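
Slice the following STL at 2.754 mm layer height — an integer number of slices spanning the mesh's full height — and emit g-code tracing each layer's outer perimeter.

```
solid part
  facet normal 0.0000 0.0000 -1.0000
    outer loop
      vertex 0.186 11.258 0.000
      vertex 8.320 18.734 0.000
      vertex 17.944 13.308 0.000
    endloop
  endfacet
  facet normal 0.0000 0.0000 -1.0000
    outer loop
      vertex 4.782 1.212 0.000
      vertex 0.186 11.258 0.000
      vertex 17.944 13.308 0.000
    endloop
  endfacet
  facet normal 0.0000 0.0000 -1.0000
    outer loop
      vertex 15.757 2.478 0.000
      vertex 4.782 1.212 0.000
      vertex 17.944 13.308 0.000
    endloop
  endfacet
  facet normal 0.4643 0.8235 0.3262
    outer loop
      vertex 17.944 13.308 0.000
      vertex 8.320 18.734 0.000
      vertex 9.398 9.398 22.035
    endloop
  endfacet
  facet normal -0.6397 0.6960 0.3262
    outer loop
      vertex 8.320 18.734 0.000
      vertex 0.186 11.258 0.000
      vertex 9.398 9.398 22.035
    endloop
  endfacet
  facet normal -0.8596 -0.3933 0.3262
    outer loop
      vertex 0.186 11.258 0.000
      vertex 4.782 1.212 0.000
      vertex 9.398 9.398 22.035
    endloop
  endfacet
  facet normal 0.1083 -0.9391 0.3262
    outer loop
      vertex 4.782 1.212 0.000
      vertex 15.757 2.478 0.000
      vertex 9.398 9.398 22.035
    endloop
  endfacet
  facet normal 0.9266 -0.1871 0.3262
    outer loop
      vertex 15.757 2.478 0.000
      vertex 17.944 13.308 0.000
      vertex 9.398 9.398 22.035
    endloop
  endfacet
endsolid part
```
; perimeter-only toolpath
G21 ; units = mm
G90 ; absolute positioning
G28 ; home
; layer 1
G0 Z2.754
G0 X16.876 Y12.819
G1 X8.455 Y17.567
G1 X1.337 Y11.025
G1 X5.359 Y2.235
G1 X14.962 Y3.343
G1 X16.876 Y12.819
; layer 2
G0 Z5.509
G0 X15.807 Y12.331
G1 X8.590 Y16.400
G1 X2.489 Y10.793
G1 X5.936 Y3.258
G1 X14.167 Y4.208
G1 X15.807 Y12.331
; layer 3
G0 Z8.263
G0 X14.739 Y11.842
G1 X8.724 Y15.233
G1 X3.640 Y10.560
G1 X6.513 Y4.282
G1 X13.372 Y5.073
G1 X14.739 Y11.842
; layer 4
G0 Z11.018
G0 X13.671 Y11.353
G1 X8.859 Y14.066
G1 X4.792 Y10.328
G1 X7.090 Y5.305
G1 X12.578 Y5.938
G1 X13.671 Y11.353
; layer 5
G0 Z13.772
G0 X12.603 Y10.864
G1 X8.994 Y12.899
G1 X5.943 Y10.095
G1 X7.667 Y6.328
G1 X11.783 Y6.803
G1 X12.603 Y10.864
; layer 6
G0 Z16.526
G0 X11.534 Y10.375
G1 X9.128 Y11.732
G1 X7.095 Y9.863
G1 X8.244 Y7.351
G1 X10.988 Y7.668
G1 X11.534 Y10.375
; layer 7
G0 Z19.281
G0 X10.466 Y9.887
G1 X9.263 Y10.565
G1 X8.247 Y9.630
G1 X8.821 Y8.375
G1 X10.193 Y8.533
G1 X10.466 Y9.887
M2 ; end

The solid is a regular 5-sided pyramid, base circumscribed radius ≈ 9.4 mm, apex at z ≈ 22 mm. Slicing at Δz = 2.754 mm — 8 equal slices spanning the solid's height, so layer i sits at z = i·h/8 — gives 7 non-empty perimeters. Each is a 5-segment closed polygon; G0 lifts to the layer z and rapids to the start vertex, then G1 traces the edges. The cross-section shrinks linearly with z (the slice at the apex is degenerate and omitted).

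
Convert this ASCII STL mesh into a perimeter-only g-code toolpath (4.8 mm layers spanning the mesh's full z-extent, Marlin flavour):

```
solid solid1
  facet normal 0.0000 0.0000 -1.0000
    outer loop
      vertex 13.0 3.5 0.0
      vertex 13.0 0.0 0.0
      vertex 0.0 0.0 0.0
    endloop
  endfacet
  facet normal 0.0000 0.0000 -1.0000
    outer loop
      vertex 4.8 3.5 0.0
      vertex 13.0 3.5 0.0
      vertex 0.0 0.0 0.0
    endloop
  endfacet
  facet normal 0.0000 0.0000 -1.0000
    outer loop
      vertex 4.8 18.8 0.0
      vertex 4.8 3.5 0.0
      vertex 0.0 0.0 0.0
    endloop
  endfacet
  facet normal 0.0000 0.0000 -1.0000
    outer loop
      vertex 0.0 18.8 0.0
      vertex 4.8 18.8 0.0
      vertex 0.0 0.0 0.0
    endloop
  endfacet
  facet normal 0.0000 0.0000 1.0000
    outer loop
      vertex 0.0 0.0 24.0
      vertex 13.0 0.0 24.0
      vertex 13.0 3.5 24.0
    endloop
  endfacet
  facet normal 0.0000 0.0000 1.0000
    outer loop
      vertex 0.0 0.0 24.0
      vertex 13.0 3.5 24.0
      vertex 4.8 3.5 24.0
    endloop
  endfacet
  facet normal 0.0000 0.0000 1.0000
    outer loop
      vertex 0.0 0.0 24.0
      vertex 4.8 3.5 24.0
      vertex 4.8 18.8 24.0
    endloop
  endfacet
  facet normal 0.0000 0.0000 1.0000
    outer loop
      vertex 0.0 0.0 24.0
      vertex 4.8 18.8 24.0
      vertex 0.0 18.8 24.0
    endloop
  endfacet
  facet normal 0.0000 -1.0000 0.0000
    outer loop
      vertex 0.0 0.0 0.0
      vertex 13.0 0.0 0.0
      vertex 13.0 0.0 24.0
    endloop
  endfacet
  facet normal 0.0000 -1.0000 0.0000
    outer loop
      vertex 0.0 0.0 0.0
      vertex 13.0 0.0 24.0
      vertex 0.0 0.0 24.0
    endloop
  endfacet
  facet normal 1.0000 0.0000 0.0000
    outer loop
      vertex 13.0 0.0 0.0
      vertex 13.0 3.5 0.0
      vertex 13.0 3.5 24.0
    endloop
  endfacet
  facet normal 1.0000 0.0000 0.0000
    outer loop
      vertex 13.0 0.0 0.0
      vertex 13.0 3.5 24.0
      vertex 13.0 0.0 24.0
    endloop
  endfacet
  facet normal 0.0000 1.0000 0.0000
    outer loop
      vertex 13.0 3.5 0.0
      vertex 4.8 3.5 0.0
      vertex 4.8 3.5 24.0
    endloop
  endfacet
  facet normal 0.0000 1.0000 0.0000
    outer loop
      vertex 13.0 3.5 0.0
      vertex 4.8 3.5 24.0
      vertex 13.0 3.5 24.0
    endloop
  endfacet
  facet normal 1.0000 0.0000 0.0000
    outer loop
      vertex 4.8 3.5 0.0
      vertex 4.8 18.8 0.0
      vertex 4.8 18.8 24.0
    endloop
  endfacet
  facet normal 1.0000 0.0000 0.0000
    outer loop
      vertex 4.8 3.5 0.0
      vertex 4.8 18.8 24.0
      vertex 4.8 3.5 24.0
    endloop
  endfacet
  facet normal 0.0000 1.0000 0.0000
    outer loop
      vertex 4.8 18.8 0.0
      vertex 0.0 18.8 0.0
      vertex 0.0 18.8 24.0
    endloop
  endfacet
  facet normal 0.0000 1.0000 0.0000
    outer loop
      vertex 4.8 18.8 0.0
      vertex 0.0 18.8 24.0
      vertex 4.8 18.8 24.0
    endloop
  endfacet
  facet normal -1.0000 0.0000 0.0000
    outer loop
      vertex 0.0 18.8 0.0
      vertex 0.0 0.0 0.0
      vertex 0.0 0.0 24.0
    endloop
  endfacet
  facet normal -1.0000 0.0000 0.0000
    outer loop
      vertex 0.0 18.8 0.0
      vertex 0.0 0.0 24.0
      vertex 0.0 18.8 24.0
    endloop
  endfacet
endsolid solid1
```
; perimeter-only toolpath
G21 ; units = mm
G90 ; absolute positioning
G28 ; home
; layer 1
G0 Z4.8
G0 X0.0 Y0.0
G1 X13.0 Y0.0
G1 X13.0 Y3.5
G1 X4.8 Y3.5
G1 X4.8 Y18.8
G1 X0.0 Y18.8
G1 X0.0 Y0.0
; layer 2
G0 Z9.6
G0 X0.0 Y0.0
G1 X13.0 Y0.0
G1 X13.0 Y3.5
G1 X4.8 Y3.5
G1 X4.8 Y18.8
G1 X0.0 Y18.8
G1 X0.0 Y0.0
; layer 3
G0 Z14.4
G0 X0.0 Y0.0
G1 X13.0 Y0.0
G1 X13.0 Y3.5
G1 X4.8 Y3.5
G1 X4.8 Y18.8
G1 X0.0 Y18.8
G1 X0.0 Y0.0
; layer 4
G0 Z19.2
G0 X0.0 Y0.0
G1 X13.0 Y0.0
G1 X13.0 Y3.5
G1 X4.8 Y3.5
G1 X4.8 Y18.8
G1 X0.0 Y18.8
G1 X0.0 Y0.0
; layer 5
G0 Z24.0
G0 X0.0 Y0.0
G1 X13.0 Y0.0
G1 X13.0 Y3.5
G1 X4.8 Y3.5
G1 X4.8 Y18.8
G1 X0.0 Y18.8
G1 X0.0 Y0.0
M2 ; end

The solid is an L-shaped prism: outer 13 × 18.8 mm, arm thicknesses ≈ 3.5 mm (horizontal) and 4.8 mm (vertical), extruded 24 mm in z. Slicing at Δz = 4.8 mm — 5 equal slices spanning the solid's height, so layer i sits at z = i·h/5 — gives 5 non-empty perimeters. Each is a 6-segment closed polygon; G0 lifts to the layer z and rapids to the start vertex, then G1 traces the edges.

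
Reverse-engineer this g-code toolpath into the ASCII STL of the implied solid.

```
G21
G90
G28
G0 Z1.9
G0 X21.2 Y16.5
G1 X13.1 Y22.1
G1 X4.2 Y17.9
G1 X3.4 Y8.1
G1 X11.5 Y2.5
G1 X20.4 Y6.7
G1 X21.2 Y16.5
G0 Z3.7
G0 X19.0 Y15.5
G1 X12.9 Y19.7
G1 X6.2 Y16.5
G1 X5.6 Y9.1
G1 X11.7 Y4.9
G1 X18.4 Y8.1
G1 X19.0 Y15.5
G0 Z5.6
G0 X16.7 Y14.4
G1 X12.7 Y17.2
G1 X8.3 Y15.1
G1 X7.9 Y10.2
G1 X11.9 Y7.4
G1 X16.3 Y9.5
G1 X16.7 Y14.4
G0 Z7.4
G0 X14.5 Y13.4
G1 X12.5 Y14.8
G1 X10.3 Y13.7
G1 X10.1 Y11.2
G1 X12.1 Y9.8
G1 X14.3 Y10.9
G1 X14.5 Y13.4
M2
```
solid part
  facet normal 0.0000 0.0000 -1.0000
    outer loop
      vertex 2.2 19.3 0.0
      vertex 13.3 24.6 0.0
      vertex 23.4 17.6 0.0
    endloop
  endfacet
  facet normal 0.0000 0.0000 -1.0000
    outer loop
      vertex 1.2 7.0 0.0
      vertex 2.2 19.3 0.0
      vertex 23.4 17.6 0.0
    endloop
  endfacet
  facet normal 0.0000 0.0000 -1.0000
    outer loop
      vertex 11.3 0.0 0.0
      vertex 1.2 7.0 0.0
      vertex 23.4 17.6 0.0
    endloop
  endfacet
  facet normal 0.0000 0.0000 -1.0000
    outer loop
      vertex 22.4 5.3 0.0
      vertex 11.3 0.0 0.0
      vertex 23.4 17.6 0.0
    endloop
  endfacet
  facet normal 0.3741 0.5398 0.7541
    outer loop
      vertex 23.4 17.6 0.0
      vertex 13.3 24.6 0.0
      vertex 12.3 12.3 9.3
    endloop
  endfacet
  facet normal -0.2831 0.5930 0.7538
    outer loop
      vertex 13.3 24.6 0.0
      vertex 2.2 19.3 0.0
      vertex 12.3 12.3 9.3
    endloop
  endfacet
  facet normal -0.6561 0.0533 0.7527
    outer loop
      vertex 2.2 19.3 0.0
      vertex 1.2 7.0 0.0
      vertex 12.3 12.3 9.3
    endloop
  endfacet
  facet normal -0.3741 -0.5398 0.7541
    outer loop
      vertex 1.2 7.0 0.0
      vertex 11.3 0.0 0.0
      vertex 12.3 12.3 9.3
    endloop
  endfacet
  facet normal 0.2831 -0.5930 0.7538
    outer loop
      vertex 11.3 0.0 0.0
      vertex 22.4 5.3 0.0
      vertex 12.3 12.3 9.3
    endloop
  endfacet
  facet normal 0.6561 -0.0533 0.7527
    outer loop
      vertex 22.4 5.3 0.0
      vertex 23.4 17.6 0.0
      vertex 12.3 12.3 9.3
    endloop
  endfacet
endsolid part

The G0 Z moves step by Δz≈1.9 mm. The G1 loops shrink linearly with z, so the solid tapers from its base footprint up to z≈9.3. Closing with a flat bottom cap and the tapered top and triangulating gives 10 facets — a regular 6-sided pyramid, base circumscribed radius ≈ 12.3 mm, apex at z ≈ 9.3 mm.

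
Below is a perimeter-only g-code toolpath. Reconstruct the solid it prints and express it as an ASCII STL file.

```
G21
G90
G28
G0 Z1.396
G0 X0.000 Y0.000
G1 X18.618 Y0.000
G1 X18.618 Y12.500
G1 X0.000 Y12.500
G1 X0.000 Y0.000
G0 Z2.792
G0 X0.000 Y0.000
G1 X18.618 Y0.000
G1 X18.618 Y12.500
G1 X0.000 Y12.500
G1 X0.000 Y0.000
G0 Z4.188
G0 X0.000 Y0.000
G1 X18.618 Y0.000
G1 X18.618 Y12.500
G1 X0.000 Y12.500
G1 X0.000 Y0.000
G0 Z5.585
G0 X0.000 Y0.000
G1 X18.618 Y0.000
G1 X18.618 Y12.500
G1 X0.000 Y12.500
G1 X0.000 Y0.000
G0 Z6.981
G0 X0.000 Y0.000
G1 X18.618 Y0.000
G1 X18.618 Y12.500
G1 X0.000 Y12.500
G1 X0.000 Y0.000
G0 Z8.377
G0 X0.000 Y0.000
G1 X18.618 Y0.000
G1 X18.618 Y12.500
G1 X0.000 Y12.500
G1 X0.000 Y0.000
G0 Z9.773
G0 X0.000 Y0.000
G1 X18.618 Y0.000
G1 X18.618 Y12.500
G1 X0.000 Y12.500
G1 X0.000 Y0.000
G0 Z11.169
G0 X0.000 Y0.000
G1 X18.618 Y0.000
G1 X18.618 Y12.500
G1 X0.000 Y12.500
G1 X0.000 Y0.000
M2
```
solid part
  facet normal 0.0000 0.0000 -1.0000
    outer loop
      vertex 18.618 12.500 0.000
      vertex 18.618 0.000 0.000
      vertex 0.000 0.000 0.000
    endloop
  endfacet
  facet normal 0.0000 0.0000 -1.0000
    outer loop
      vertex 0.000 12.500 0.000
      vertex 18.618 12.500 0.000
      vertex 0.000 0.000 0.000
    endloop
  endfacet
  facet normal 0.0000 0.0000 1.0000
    outer loop
      vertex 0.000 0.000 11.169
      vertex 18.618 0.000 11.169
      vertex 18.618 12.500 11.169
    endloop
  endfacet
  facet normal 0.0000 0.0000 1.0000
    outer loop
      vertex 0.000 0.000 11.169
      vertex 18.618 12.500 11.169
      vertex 0.000 12.500 11.169
    endloop
  endfacet
  facet normal 0.0000 -1.0000 0.0000
    outer loop
      vertex 0.000 0.000 0.000
      vertex 18.618 0.000 0.000
      vertex 18.618 0.000 11.169
    endloop
  endfacet
  facet normal 0.0000 -1.0000 0.0000
    outer loop
      vertex 0.000 0.000 0.000
      vertex 18.618 0.000 11.169
      vertex 0.000 0.000 11.169
    endloop
  endfacet
  facet normal 0.0000 1.0000 0.0000
    outer loop
      vertex 18.618 12.500 11.169
      vertex 18.618 12.500 0.000
      vertex 0.000 12.500 0.000
    endloop
  endfacet
  facet normal 0.0000 1.0000 0.0000
    outer loop
      vertex 0.000 12.500 11.169
      vertex 18.618 12.500 11.169
      vertex 0.000 12.500 0.000
    endloop
  endfacet
  facet normal -1.0000 0.0000 0.0000
    outer loop
      vertex 0.000 12.500 11.169
      vertex 0.000 12.500 0.000
      vertex 0.000 0.000 0.000
    endloop
  endfacet
  facet normal -1.0000 0.0000 0.0000
    outer loop
      vertex 0.000 0.000 11.169
      vertex 0.000 12.500 11.169
      vertex 0.000 0.000 0.000
    endloop
  endfacet
  facet normal 1.0000 0.0000 0.0000
    outer loop
      vertex 18.618 0.000 0.000
      vertex 18.618 12.500 0.000
      vertex 18.618 12.500 11.169
    endloop
  endfacet
  facet normal 1.0000 0.0000 0.0000
    outer loop
      vertex 18.618 0.000 0.000
      vertex 18.618 12.500 11.169
      vertex 18.618 0.000 11.169
    endloop
  endfacet
endsolid part

The G0 Z moves step by Δz≈1.396 mm. Every layer's G1 loop is the same polygon, so the solid is a straight extrusion of it from z=0 to z≈11.2. Closing with flat bottom and top caps and triangulating gives 12 facets — a rectangular box, roughly 18.6 × 12.5 mm footprint and 11.2 mm tall.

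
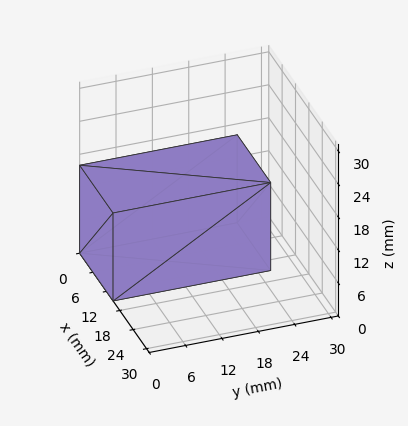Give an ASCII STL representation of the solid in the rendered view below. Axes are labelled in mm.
Reading the render: the shape is a rectangular box, roughly 15 × 26 mm footprint and 16 mm tall (dimensions read to the nearest mm from the axis ticks). For the STL, each face is triangulated and given an outward normal.

solid part
  facet normal 0.0000 0.0000 -1.0000
    outer loop
      vertex 15.00 26.00 0.00
      vertex 15.00 0.00 0.00
      vertex 0.00 0.00 0.00
    endloop
  endfacet
  facet normal 0.0000 0.0000 -1.0000
    outer loop
      vertex 0.00 26.00 0.00
      vertex 15.00 26.00 0.00
      vertex 0.00 0.00 0.00
    endloop
  endfacet
  facet normal 0.0000 0.0000 1.0000
    outer loop
      vertex 0.00 0.00 16.00
      vertex 15.00 0.00 16.00
      vertex 15.00 26.00 16.00
    endloop
  endfacet
  facet normal 0.0000 0.0000 1.0000
    outer loop
      vertex 0.00 0.00 16.00
      vertex 15.00 26.00 16.00
      vertex 0.00 26.00 16.00
    endloop
  endfacet
  facet normal 0.0000 -1.0000 0.0000
    outer loop
      vertex 0.00 0.00 0.00
      vertex 15.00 0.00 0.00
      vertex 15.00 0.00 16.00
    endloop
  endfacet
  facet normal 0.0000 -1.0000 0.0000
    outer loop
      vertex 0.00 0.00 0.00
      vertex 15.00 0.00 16.00
      vertex 0.00 0.00 16.00
    endloop
  endfacet
  facet normal 0.0000 1.0000 0.0000
    outer loop
      vertex 15.00 26.00 16.00
      vertex 15.00 26.00 0.00
      vertex 0.00 26.00 0.00
    endloop
  endfacet
  facet normal 0.0000 1.0000 0.0000
    outer loop
      vertex 0.00 26.00 16.00
      vertex 15.00 26.00 16.00
      vertex 0.00 26.00 0.00
    endloop
  endfacet
  facet normal -1.0000 0.0000 0.0000
    outer loop
      vertex 0.00 26.00 16.00
      vertex 0.00 26.00 0.00
      vertex 0.00 0.00 0.00
    endloop
  endfacet
  facet normal -1.0000 0.0000 0.0000
    outer loop
      vertex 0.00 0.00 16.00
      vertex 0.00 26.00 16.00
      vertex 0.00 0.00 0.00
    endloop
  endfacet
  facet normal 1.0000 0.0000 0.0000
    outer loop
      vertex 15.00 0.00 0.00
      vertex 15.00 26.00 0.00
      vertex 15.00 26.00 16.00
    endloop
  endfacet
  facet normal 1.0000 0.0000 0.0000
    outer loop
      vertex 15.00 0.00 0.00
      vertex 15.00 26.00 16.00
      vertex 15.00 0.00 16.00
    endloop
  endfacet
endsolid part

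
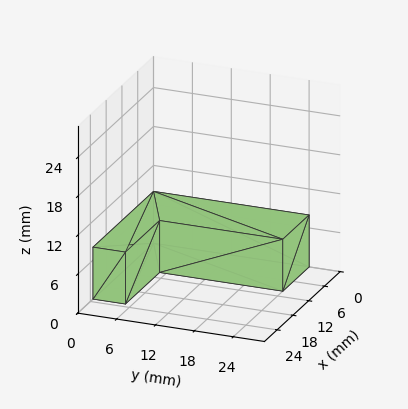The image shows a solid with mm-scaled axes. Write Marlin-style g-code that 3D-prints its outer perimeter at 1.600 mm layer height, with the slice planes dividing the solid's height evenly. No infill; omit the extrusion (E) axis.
Reading the render: the shape is an L-shaped prism: outer 23 × 24 mm, arm thicknesses ≈ 5 mm (horizontal) and 10 mm (vertical), extruded 8 mm in z (dimensions read to the nearest mm from the axis ticks). For the g-code, the solid's height is divided into equal slices at the stated Δz and each level perimeter traced with G1 moves after a G0 lift.

; perimeter-only toolpath
G21 ; units = mm
G90 ; absolute positioning
G28 ; home
; layer 1
G0 Z1.600
G0 X0.000 Y0.000
G1 X23.000 Y0.000
G1 X23.000 Y5.000
G1 X10.000 Y5.000
G1 X10.000 Y24.000
G1 X0.000 Y24.000
G1 X0.000 Y0.000
; layer 2
G0 Z3.200
G0 X0.000 Y0.000
G1 X23.000 Y0.000
G1 X23.000 Y5.000
G1 X10.000 Y5.000
G1 X10.000 Y24.000
G1 X0.000 Y24.000
G1 X0.000 Y0.000
; layer 3
G0 Z4.800
G0 X0.000 Y0.000
G1 X23.000 Y0.000
G1 X23.000 Y5.000
G1 X10.000 Y5.000
G1 X10.000 Y24.000
G1 X0.000 Y24.000
G1 X0.000 Y0.000
; layer 4
G0 Z6.400
G0 X0.000 Y0.000
G1 X23.000 Y0.000
G1 X23.000 Y5.000
G1 X10.000 Y5.000
G1 X10.000 Y24.000
G1 X0.000 Y24.000
G1 X0.000 Y0.000
; layer 5
G0 Z8.000
G0 X0.000 Y0.000
G1 X23.000 Y0.000
G1 X23.000 Y5.000
G1 X10.000 Y5.000
G1 X10.000 Y24.000
G1 X0.000 Y24.000
G1 X0.000 Y0.000
M2 ; end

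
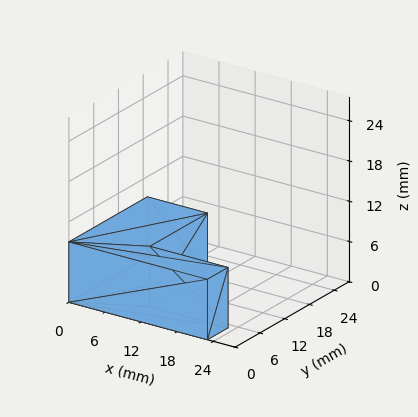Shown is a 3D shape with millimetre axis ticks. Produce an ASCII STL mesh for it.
Reading the render: the shape is an L-shaped prism: outer 23 × 19 mm, arm thicknesses ≈ 5 mm (horizontal) and 10 mm (vertical), extruded 9 mm in z (dimensions read to the nearest mm from the axis ticks). For the STL, each face is triangulated and given an outward normal.

solid part
  facet normal 0.0000 0.0000 -1.0000
    outer loop
      vertex 23.0 5.0 0.0
      vertex 23.0 0.0 0.0
      vertex 0.0 0.0 0.0
    endloop
  endfacet
  facet normal 0.0000 0.0000 -1.0000
    outer loop
      vertex 10.0 5.0 0.0
      vertex 23.0 5.0 0.0
      vertex 0.0 0.0 0.0
    endloop
  endfacet
  facet normal 0.0000 0.0000 -1.0000
    outer loop
      vertex 10.0 19.0 0.0
      vertex 10.0 5.0 0.0
      vertex 0.0 0.0 0.0
    endloop
  endfacet
  facet normal 0.0000 0.0000 -1.0000
    outer loop
      vertex 0.0 19.0 0.0
      vertex 10.0 19.0 0.0
      vertex 0.0 0.0 0.0
    endloop
  endfacet
  facet normal 0.0000 0.0000 1.0000
    outer loop
      vertex 0.0 0.0 9.0
      vertex 23.0 0.0 9.0
      vertex 23.0 5.0 9.0
    endloop
  endfacet
  facet normal 0.0000 0.0000 1.0000
    outer loop
      vertex 0.0 0.0 9.0
      vertex 23.0 5.0 9.0
      vertex 10.0 5.0 9.0
    endloop
  endfacet
  facet normal 0.0000 0.0000 1.0000
    outer loop
      vertex 0.0 0.0 9.0
      vertex 10.0 5.0 9.0
      vertex 10.0 19.0 9.0
    endloop
  endfacet
  facet normal 0.0000 0.0000 1.0000
    outer loop
      vertex 0.0 0.0 9.0
      vertex 10.0 19.0 9.0
      vertex 0.0 19.0 9.0
    endloop
  endfacet
  facet normal 0.0000 -1.0000 0.0000
    outer loop
      vertex 0.0 0.0 0.0
      vertex 23.0 0.0 0.0
      vertex 23.0 0.0 9.0
    endloop
  endfacet
  facet normal 0.0000 -1.0000 0.0000
    outer loop
      vertex 0.0 0.0 0.0
      vertex 23.0 0.0 9.0
      vertex 0.0 0.0 9.0
    endloop
  endfacet
  facet normal 1.0000 0.0000 0.0000
    outer loop
      vertex 23.0 0.0 0.0
      vertex 23.0 5.0 0.0
      vertex 23.0 5.0 9.0
    endloop
  endfacet
  facet normal 1.0000 0.0000 0.0000
    outer loop
      vertex 23.0 0.0 0.0
      vertex 23.0 5.0 9.0
      vertex 23.0 0.0 9.0
    endloop
  endfacet
  facet normal 0.0000 1.0000 0.0000
    outer loop
      vertex 23.0 5.0 0.0
      vertex 10.0 5.0 0.0
      vertex 10.0 5.0 9.0
    endloop
  endfacet
  facet normal 0.0000 1.0000 0.0000
    outer loop
      vertex 23.0 5.0 0.0
      vertex 10.0 5.0 9.0
      vertex 23.0 5.0 9.0
    endloop
  endfacet
  facet normal 1.0000 0.0000 0.0000
    outer loop
      vertex 10.0 5.0 0.0
      vertex 10.0 19.0 0.0
      vertex 10.0 19.0 9.0
    endloop
  endfacet
  facet normal 1.0000 0.0000 0.0000
    outer loop
      vertex 10.0 5.0 0.0
      vertex 10.0 19.0 9.0
      vertex 10.0 5.0 9.0
    endloop
  endfacet
  facet normal 0.0000 1.0000 0.0000
    outer loop
      vertex 10.0 19.0 0.0
      vertex 0.0 19.0 0.0
      vertex 0.0 19.0 9.0
    endloop
  endfacet
  facet normal 0.0000 1.0000 0.0000
    outer loop
      vertex 10.0 19.0 0.0
      vertex 0.0 19.0 9.0
      vertex 10.0 19.0 9.0
    endloop
  endfacet
  facet normal -1.0000 0.0000 0.0000
    outer loop
      vertex 0.0 19.0 0.0
      vertex 0.0 0.0 0.0
      vertex 0.0 0.0 9.0
    endloop
  endfacet
  facet normal -1.0000 0.0000 0.0000
    outer loop
      vertex 0.0 19.0 0.0
      vertex 0.0 0.0 9.0
      vertex 0.0 19.0 9.0
    endloop
  endfacet
endsolid part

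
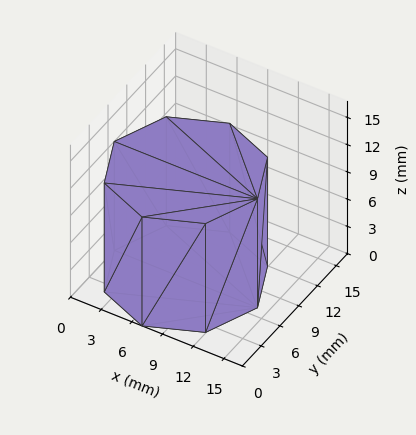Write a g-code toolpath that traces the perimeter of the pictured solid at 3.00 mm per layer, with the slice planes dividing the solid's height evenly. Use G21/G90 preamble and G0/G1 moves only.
Reading the render: the shape is a regular 8-sided prism (a cylinder approximated with 8 flat sides), circumscribed radius ≈ 7 mm, height ≈ 12 mm (dimensions read to the nearest mm from the axis ticks). For the g-code, the solid's height is divided into equal slices at the stated Δz and each level perimeter traced with G1 moves after a G0 lift.

; perimeter-only toolpath
G21 ; units = mm
G90 ; absolute positioning
G28 ; home
; layer 1
G0 Z3.00
G0 X14.00 Y7.00
G1 X11.95 Y11.95
G1 X7.00 Y14.00
G1 X2.05 Y11.95
G1 X0.00 Y7.00
G1 X2.05 Y2.05
G1 X7.00 Y0.00
G1 X11.95 Y2.05
G1 X14.00 Y7.00
; layer 2
G0 Z6.00
G0 X14.00 Y7.00
G1 X11.95 Y11.95
G1 X7.00 Y14.00
G1 X2.05 Y11.95
G1 X0.00 Y7.00
G1 X2.05 Y2.05
G1 X7.00 Y0.00
G1 X11.95 Y2.05
G1 X14.00 Y7.00
; layer 3
G0 Z9.00
G0 X14.00 Y7.00
G1 X11.95 Y11.95
G1 X7.00 Y14.00
G1 X2.05 Y11.95
G1 X0.00 Y7.00
G1 X2.05 Y2.05
G1 X7.00 Y0.00
G1 X11.95 Y2.05
G1 X14.00 Y7.00
; layer 4
G0 Z12.00
G0 X14.00 Y7.00
G1 X11.95 Y11.95
G1 X7.00 Y14.00
G1 X2.05 Y11.95
G1 X0.00 Y7.00
G1 X2.05 Y2.05
G1 X7.00 Y0.00
G1 X11.95 Y2.05
G1 X14.00 Y7.00
M2 ; end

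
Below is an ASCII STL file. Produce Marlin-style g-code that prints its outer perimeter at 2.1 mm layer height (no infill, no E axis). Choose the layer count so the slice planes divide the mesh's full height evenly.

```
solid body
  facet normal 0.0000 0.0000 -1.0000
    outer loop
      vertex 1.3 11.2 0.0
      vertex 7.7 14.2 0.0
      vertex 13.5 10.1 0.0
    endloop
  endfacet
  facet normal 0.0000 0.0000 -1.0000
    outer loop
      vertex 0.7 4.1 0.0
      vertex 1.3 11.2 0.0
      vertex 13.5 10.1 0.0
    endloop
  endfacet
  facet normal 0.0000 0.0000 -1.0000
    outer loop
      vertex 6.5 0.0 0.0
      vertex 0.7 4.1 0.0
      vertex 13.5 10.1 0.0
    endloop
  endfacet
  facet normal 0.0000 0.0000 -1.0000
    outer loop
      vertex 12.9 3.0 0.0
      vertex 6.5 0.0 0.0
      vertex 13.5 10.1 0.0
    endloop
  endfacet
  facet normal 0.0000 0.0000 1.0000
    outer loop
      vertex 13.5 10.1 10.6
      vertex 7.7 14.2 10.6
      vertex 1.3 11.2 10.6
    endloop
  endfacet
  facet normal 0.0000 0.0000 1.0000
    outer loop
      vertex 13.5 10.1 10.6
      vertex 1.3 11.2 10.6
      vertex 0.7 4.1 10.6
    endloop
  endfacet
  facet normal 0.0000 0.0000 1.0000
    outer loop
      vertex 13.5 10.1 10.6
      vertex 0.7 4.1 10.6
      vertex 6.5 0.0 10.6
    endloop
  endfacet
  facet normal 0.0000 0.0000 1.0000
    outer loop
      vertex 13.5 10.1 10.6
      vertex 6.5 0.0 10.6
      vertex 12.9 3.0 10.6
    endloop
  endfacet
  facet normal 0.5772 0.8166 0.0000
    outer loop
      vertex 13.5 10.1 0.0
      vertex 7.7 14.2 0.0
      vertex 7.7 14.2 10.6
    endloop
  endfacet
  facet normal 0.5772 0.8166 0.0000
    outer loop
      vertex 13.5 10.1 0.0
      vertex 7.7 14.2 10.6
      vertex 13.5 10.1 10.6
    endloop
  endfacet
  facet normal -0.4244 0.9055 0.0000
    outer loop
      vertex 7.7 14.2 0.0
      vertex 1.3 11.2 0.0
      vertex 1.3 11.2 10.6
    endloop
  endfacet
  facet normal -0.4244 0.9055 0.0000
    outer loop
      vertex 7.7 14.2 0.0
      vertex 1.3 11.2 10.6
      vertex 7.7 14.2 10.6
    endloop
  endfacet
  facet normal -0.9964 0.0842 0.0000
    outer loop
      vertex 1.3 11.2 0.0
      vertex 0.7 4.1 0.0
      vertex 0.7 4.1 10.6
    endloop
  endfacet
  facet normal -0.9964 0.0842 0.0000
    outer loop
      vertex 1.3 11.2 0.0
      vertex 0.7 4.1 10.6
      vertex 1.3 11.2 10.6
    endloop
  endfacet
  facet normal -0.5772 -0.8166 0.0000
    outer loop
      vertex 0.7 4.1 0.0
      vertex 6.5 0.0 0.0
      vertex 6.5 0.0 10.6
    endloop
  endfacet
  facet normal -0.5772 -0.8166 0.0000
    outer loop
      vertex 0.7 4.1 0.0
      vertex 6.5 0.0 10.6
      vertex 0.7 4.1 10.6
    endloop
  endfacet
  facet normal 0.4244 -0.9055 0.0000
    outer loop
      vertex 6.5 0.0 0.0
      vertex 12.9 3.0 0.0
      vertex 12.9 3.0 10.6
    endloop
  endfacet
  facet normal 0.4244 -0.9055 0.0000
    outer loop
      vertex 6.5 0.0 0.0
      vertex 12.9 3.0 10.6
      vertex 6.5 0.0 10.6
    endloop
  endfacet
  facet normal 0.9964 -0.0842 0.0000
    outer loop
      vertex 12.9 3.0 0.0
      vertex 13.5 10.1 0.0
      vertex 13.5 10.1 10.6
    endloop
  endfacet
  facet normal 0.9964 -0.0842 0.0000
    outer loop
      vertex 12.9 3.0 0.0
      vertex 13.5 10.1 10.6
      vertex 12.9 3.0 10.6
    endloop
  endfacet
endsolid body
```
; perimeter-only toolpath
G21 ; units = mm
G90 ; absolute positioning
G28 ; home
; layer 1
G0 Z2.1
G0 X13.5 Y10.1
G1 X7.7 Y14.2
G1 X1.3 Y11.2
G1 X0.7 Y4.1
G1 X6.5 Y0.0
G1 X12.9 Y3.0
G1 X13.5 Y10.1
; layer 2
G0 Z4.2
G0 X13.5 Y10.1
G1 X7.7 Y14.2
G1 X1.3 Y11.2
G1 X0.7 Y4.1
G1 X6.5 Y0.0
G1 X12.9 Y3.0
G1 X13.5 Y10.1
; layer 3
G0 Z6.4
G0 X13.5 Y10.1
G1 X7.7 Y14.2
G1 X1.3 Y11.2
G1 X0.7 Y4.1
G1 X6.5 Y0.0
G1 X12.9 Y3.0
G1 X13.5 Y10.1
; layer 4
G0 Z8.5
G0 X13.5 Y10.1
G1 X7.7 Y14.2
G1 X1.3 Y11.2
G1 X0.7 Y4.1
G1 X6.5 Y0.0
G1 X12.9 Y3.0
G1 X13.5 Y10.1
; layer 5
G0 Z10.6
G0 X13.5 Y10.1
G1 X7.7 Y14.2
G1 X1.3 Y11.2
G1 X0.7 Y4.1
G1 X6.5 Y0.0
G1 X12.9 Y3.0
G1 X13.5 Y10.1
M2 ; end

The solid is a regular 6-sided prism (a cylinder approximated with 6 flat sides), circumscribed radius ≈ 7.1 mm, height ≈ 10.6 mm. Slicing at Δz = 2.1 mm — 5 equal slices spanning the solid's height, so layer i sits at z = i·h/5 — gives 5 non-empty perimeters. Each is a 6-segment closed polygon; G0 lifts to the layer z and rapids to the start vertex, then G1 traces the edges.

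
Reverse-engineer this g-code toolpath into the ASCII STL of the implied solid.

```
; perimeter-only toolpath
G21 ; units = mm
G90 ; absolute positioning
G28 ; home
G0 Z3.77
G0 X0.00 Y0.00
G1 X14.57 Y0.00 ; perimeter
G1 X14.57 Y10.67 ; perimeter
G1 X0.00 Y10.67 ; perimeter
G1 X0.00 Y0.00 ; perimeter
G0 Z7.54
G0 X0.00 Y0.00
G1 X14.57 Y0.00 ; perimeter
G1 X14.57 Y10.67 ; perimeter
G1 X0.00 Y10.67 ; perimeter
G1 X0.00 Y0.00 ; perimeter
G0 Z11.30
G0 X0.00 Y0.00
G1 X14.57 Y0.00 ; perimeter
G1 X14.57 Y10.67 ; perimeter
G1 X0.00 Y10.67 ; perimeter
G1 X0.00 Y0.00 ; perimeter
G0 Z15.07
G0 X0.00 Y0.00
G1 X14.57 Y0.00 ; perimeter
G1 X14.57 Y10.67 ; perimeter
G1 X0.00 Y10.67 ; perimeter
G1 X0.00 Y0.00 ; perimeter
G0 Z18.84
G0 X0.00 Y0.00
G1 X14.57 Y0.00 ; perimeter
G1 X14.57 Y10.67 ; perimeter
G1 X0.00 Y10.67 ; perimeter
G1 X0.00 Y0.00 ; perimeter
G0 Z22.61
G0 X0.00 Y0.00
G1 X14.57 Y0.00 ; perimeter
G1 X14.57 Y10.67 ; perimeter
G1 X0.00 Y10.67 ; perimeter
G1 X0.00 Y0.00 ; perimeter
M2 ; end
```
solid part
  facet normal 0.0000 0.0000 -1.0000
    outer loop
      vertex 14.57 10.67 0.00
      vertex 14.57 0.00 0.00
      vertex 0.00 0.00 0.00
    endloop
  endfacet
  facet normal 0.0000 0.0000 -1.0000
    outer loop
      vertex 0.00 10.67 0.00
      vertex 14.57 10.67 0.00
      vertex 0.00 0.00 0.00
    endloop
  endfacet
  facet normal 0.0000 0.0000 1.0000
    outer loop
      vertex 0.00 0.00 22.61
      vertex 14.57 0.00 22.61
      vertex 14.57 10.67 22.61
    endloop
  endfacet
  facet normal 0.0000 0.0000 1.0000
    outer loop
      vertex 0.00 0.00 22.61
      vertex 14.57 10.67 22.61
      vertex 0.00 10.67 22.61
    endloop
  endfacet
  facet normal 0.0000 -1.0000 0.0000
    outer loop
      vertex 0.00 0.00 0.00
      vertex 14.57 0.00 0.00
      vertex 14.57 0.00 22.61
    endloop
  endfacet
  facet normal 0.0000 -1.0000 0.0000
    outer loop
      vertex 0.00 0.00 0.00
      vertex 14.57 0.00 22.61
      vertex 0.00 0.00 22.61
    endloop
  endfacet
  facet normal 0.0000 1.0000 0.0000
    outer loop
      vertex 14.57 10.67 22.61
      vertex 14.57 10.67 0.00
      vertex 0.00 10.67 0.00
    endloop
  endfacet
  facet normal 0.0000 1.0000 0.0000
    outer loop
      vertex 0.00 10.67 22.61
      vertex 14.57 10.67 22.61
      vertex 0.00 10.67 0.00
    endloop
  endfacet
  facet normal -1.0000 0.0000 0.0000
    outer loop
      vertex 0.00 10.67 22.61
      vertex 0.00 10.67 0.00
      vertex 0.00 0.00 0.00
    endloop
  endfacet
  facet normal -1.0000 0.0000 0.0000
    outer loop
      vertex 0.00 0.00 22.61
      vertex 0.00 10.67 22.61
      vertex 0.00 0.00 0.00
    endloop
  endfacet
  facet normal 1.0000 0.0000 0.0000
    outer loop
      vertex 14.57 0.00 0.00
      vertex 14.57 10.67 0.00
      vertex 14.57 10.67 22.61
    endloop
  endfacet
  facet normal 1.0000 0.0000 0.0000
    outer loop
      vertex 14.57 0.00 0.00
      vertex 14.57 10.67 22.61
      vertex 14.57 0.00 22.61
    endloop
  endfacet
endsolid part

The G0 Z moves step by Δz≈3.77 mm. Every layer's G1 loop is the same polygon, so the solid is a straight extrusion of it from z=0 to z≈22.6. Closing with flat bottom and top caps and triangulating gives 12 facets — a rectangular box, roughly 14.6 × 10.7 mm footprint and 22.6 mm tall.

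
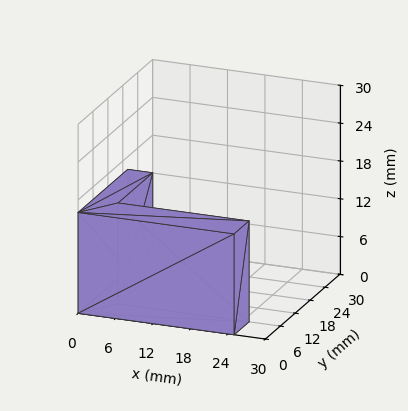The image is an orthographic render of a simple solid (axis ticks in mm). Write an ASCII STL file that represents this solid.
Reading the render: the shape is an L-shaped prism: outer 25 × 20 mm, arm thicknesses ≈ 6 mm (horizontal) and 4 mm (vertical), extruded 16 mm in z (dimensions read to the nearest mm from the axis ticks). For the STL, each face is triangulated and given an outward normal.

solid part
  facet normal 0.0000 0.0000 -1.0000
    outer loop
      vertex 25.000 6.000 0.000
      vertex 25.000 0.000 0.000
      vertex 0.000 0.000 0.000
    endloop
  endfacet
  facet normal 0.0000 0.0000 -1.0000
    outer loop
      vertex 4.000 6.000 0.000
      vertex 25.000 6.000 0.000
      vertex 0.000 0.000 0.000
    endloop
  endfacet
  facet normal 0.0000 0.0000 -1.0000
    outer loop
      vertex 4.000 20.000 0.000
      vertex 4.000 6.000 0.000
      vertex 0.000 0.000 0.000
    endloop
  endfacet
  facet normal 0.0000 0.0000 -1.0000
    outer loop
      vertex 0.000 20.000 0.000
      vertex 4.000 20.000 0.000
      vertex 0.000 0.000 0.000
    endloop
  endfacet
  facet normal 0.0000 0.0000 1.0000
    outer loop
      vertex 0.000 0.000 16.000
      vertex 25.000 0.000 16.000
      vertex 25.000 6.000 16.000
    endloop
  endfacet
  facet normal 0.0000 0.0000 1.0000
    outer loop
      vertex 0.000 0.000 16.000
      vertex 25.000 6.000 16.000
      vertex 4.000 6.000 16.000
    endloop
  endfacet
  facet normal 0.0000 0.0000 1.0000
    outer loop
      vertex 0.000 0.000 16.000
      vertex 4.000 6.000 16.000
      vertex 4.000 20.000 16.000
    endloop
  endfacet
  facet normal 0.0000 0.0000 1.0000
    outer loop
      vertex 0.000 0.000 16.000
      vertex 4.000 20.000 16.000
      vertex 0.000 20.000 16.000
    endloop
  endfacet
  facet normal 0.0000 -1.0000 0.0000
    outer loop
      vertex 0.000 0.000 0.000
      vertex 25.000 0.000 0.000
      vertex 25.000 0.000 16.000
    endloop
  endfacet
  facet normal 0.0000 -1.0000 0.0000
    outer loop
      vertex 0.000 0.000 0.000
      vertex 25.000 0.000 16.000
      vertex 0.000 0.000 16.000
    endloop
  endfacet
  facet normal 1.0000 0.0000 0.0000
    outer loop
      vertex 25.000 0.000 0.000
      vertex 25.000 6.000 0.000
      vertex 25.000 6.000 16.000
    endloop
  endfacet
  facet normal 1.0000 0.0000 0.0000
    outer loop
      vertex 25.000 0.000 0.000
      vertex 25.000 6.000 16.000
      vertex 25.000 0.000 16.000
    endloop
  endfacet
  facet normal 0.0000 1.0000 0.0000
    outer loop
      vertex 25.000 6.000 0.000
      vertex 4.000 6.000 0.000
      vertex 4.000 6.000 16.000
    endloop
  endfacet
  facet normal 0.0000 1.0000 0.0000
    outer loop
      vertex 25.000 6.000 0.000
      vertex 4.000 6.000 16.000
      vertex 25.000 6.000 16.000
    endloop
  endfacet
  facet normal 1.0000 0.0000 0.0000
    outer loop
      vertex 4.000 6.000 0.000
      vertex 4.000 20.000 0.000
      vertex 4.000 20.000 16.000
    endloop
  endfacet
  facet normal 1.0000 0.0000 0.0000
    outer loop
      vertex 4.000 6.000 0.000
      vertex 4.000 20.000 16.000
      vertex 4.000 6.000 16.000
    endloop
  endfacet
  facet normal 0.0000 1.0000 0.0000
    outer loop
      vertex 4.000 20.000 0.000
      vertex 0.000 20.000 0.000
      vertex 0.000 20.000 16.000
    endloop
  endfacet
  facet normal 0.0000 1.0000 0.0000
    outer loop
      vertex 4.000 20.000 0.000
      vertex 0.000 20.000 16.000
      vertex 4.000 20.000 16.000
    endloop
  endfacet
  facet normal -1.0000 0.0000 0.0000
    outer loop
      vertex 0.000 20.000 0.000
      vertex 0.000 0.000 0.000
      vertex 0.000 0.000 16.000
    endloop
  endfacet
  facet normal -1.0000 0.0000 0.0000
    outer loop
      vertex 0.000 20.000 0.000
      vertex 0.000 0.000 16.000
      vertex 0.000 20.000 16.000
    endloop
  endfacet
endsolid part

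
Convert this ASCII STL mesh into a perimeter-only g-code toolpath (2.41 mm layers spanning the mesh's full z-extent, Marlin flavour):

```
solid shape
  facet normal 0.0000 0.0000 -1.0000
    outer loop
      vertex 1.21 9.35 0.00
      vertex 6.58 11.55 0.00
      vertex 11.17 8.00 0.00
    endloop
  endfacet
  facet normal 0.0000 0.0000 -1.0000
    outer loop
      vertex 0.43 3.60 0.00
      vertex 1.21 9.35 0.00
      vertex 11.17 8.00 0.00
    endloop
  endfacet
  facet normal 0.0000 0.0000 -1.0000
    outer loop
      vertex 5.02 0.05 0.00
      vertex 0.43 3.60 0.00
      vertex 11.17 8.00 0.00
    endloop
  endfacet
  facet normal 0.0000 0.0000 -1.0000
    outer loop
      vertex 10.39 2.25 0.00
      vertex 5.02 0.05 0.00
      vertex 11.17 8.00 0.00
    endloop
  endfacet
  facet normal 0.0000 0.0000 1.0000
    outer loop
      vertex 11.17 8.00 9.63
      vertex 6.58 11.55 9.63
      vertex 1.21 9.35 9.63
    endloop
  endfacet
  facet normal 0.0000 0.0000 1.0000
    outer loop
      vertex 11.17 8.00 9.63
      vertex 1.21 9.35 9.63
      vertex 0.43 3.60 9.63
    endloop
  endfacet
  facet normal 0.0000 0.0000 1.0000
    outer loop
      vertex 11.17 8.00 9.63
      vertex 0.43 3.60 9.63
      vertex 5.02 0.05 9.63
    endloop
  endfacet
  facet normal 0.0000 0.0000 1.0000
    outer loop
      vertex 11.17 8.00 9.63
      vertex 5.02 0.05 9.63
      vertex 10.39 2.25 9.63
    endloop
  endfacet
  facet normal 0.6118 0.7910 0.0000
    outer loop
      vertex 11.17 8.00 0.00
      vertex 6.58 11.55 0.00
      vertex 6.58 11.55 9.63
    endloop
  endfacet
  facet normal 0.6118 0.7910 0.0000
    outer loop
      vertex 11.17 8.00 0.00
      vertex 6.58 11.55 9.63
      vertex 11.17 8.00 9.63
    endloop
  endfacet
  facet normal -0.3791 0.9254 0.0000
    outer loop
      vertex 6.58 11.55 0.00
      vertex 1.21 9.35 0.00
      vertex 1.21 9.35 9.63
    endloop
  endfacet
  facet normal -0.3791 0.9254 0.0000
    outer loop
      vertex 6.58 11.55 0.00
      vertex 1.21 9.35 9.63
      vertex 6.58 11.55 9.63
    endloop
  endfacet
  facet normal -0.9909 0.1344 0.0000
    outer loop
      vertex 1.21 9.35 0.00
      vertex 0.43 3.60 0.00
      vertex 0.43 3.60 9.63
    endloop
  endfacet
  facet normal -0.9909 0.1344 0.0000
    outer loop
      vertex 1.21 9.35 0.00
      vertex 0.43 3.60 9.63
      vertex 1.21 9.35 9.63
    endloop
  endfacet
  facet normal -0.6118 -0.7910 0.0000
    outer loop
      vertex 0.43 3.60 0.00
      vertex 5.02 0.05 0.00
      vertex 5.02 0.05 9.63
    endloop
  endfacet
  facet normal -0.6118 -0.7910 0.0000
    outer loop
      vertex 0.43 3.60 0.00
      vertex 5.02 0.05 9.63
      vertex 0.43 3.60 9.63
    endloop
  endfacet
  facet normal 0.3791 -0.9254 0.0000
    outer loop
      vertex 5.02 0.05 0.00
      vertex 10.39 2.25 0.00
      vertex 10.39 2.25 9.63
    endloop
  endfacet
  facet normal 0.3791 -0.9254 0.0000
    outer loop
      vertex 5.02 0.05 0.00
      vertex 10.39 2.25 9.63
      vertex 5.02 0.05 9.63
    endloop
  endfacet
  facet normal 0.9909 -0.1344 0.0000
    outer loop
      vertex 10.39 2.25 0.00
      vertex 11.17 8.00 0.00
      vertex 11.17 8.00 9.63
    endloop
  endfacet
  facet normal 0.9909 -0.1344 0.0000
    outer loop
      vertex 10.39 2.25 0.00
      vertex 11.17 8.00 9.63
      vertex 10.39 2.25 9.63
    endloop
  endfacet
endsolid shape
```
; perimeter-only toolpath
G21 ; units = mm
G90 ; absolute positioning
G28 ; home
; layer 1
G0 Z2.41
G0 X11.17 Y8.00
G1 X6.58 Y11.55
G1 X1.21 Y9.35
G1 X0.43 Y3.60
G1 X5.02 Y0.05
G1 X10.39 Y2.25
G1 X11.17 Y8.00
; layer 2
G0 Z4.82
G0 X11.17 Y8.00
G1 X6.58 Y11.55
G1 X1.21 Y9.35
G1 X0.43 Y3.60
G1 X5.02 Y0.05
G1 X10.39 Y2.25
G1 X11.17 Y8.00
; layer 3
G0 Z7.22
G0 X11.17 Y8.00
G1 X6.58 Y11.55
G1 X1.21 Y9.35
G1 X0.43 Y3.60
G1 X5.02 Y0.05
G1 X10.39 Y2.25
G1 X11.17 Y8.00
; layer 4
G0 Z9.63
G0 X11.17 Y8.00
G1 X6.58 Y11.55
G1 X1.21 Y9.35
G1 X0.43 Y3.60
G1 X5.02 Y0.05
G1 X10.39 Y2.25
G1 X11.17 Y8.00
M2 ; end

The solid is a regular 6-sided prism (a cylinder approximated with 6 flat sides), circumscribed radius ≈ 5.8 mm, height ≈ 9.63 mm. Slicing at Δz = 2.41 mm — 4 equal slices spanning the solid's height, so layer i sits at z = i·h/4 — gives 4 non-empty perimeters. Each is a 6-segment closed polygon; G0 lifts to the layer z and rapids to the start vertex, then G1 traces the edges.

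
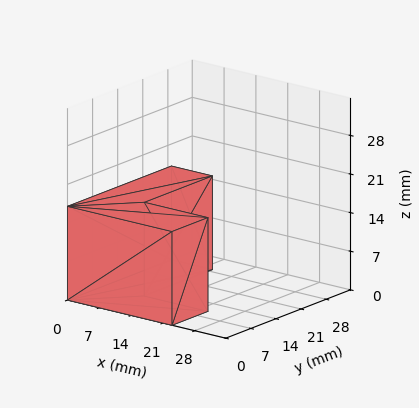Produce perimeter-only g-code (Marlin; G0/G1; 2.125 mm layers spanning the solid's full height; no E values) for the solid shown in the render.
Reading the render: the shape is an L-shaped prism: outer 23 × 29 mm, arm thicknesses ≈ 10 mm (horizontal) and 9 mm (vertical), extruded 17 mm in z (dimensions read to the nearest mm from the axis ticks). For the g-code, the solid's height is divided into equal slices at the stated Δz and each level perimeter traced with G1 moves after a G0 lift.

; perimeter-only toolpath
G21 ; units = mm
G90 ; absolute positioning
G28 ; home
; layer 1
G0 Z2.125
G0 X0.000 Y0.000
G1 X23.000 Y0.000
G1 X23.000 Y10.000
G1 X9.000 Y10.000
G1 X9.000 Y29.000
G1 X0.000 Y29.000
G1 X0.000 Y0.000
; layer 2
G0 Z4.250
G0 X0.000 Y0.000
G1 X23.000 Y0.000
G1 X23.000 Y10.000
G1 X9.000 Y10.000
G1 X9.000 Y29.000
G1 X0.000 Y29.000
G1 X0.000 Y0.000
; layer 3
G0 Z6.375
G0 X0.000 Y0.000
G1 X23.000 Y0.000
G1 X23.000 Y10.000
G1 X9.000 Y10.000
G1 X9.000 Y29.000
G1 X0.000 Y29.000
G1 X0.000 Y0.000
; layer 4
G0 Z8.500
G0 X0.000 Y0.000
G1 X23.000 Y0.000
G1 X23.000 Y10.000
G1 X9.000 Y10.000
G1 X9.000 Y29.000
G1 X0.000 Y29.000
G1 X0.000 Y0.000
; layer 5
G0 Z10.625
G0 X0.000 Y0.000
G1 X23.000 Y0.000
G1 X23.000 Y10.000
G1 X9.000 Y10.000
G1 X9.000 Y29.000
G1 X0.000 Y29.000
G1 X0.000 Y0.000
; layer 6
G0 Z12.750
G0 X0.000 Y0.000
G1 X23.000 Y0.000
G1 X23.000 Y10.000
G1 X9.000 Y10.000
G1 X9.000 Y29.000
G1 X0.000 Y29.000
G1 X0.000 Y0.000
; layer 7
G0 Z14.875
G0 X0.000 Y0.000
G1 X23.000 Y0.000
G1 X23.000 Y10.000
G1 X9.000 Y10.000
G1 X9.000 Y29.000
G1 X0.000 Y29.000
G1 X0.000 Y0.000
; layer 8
G0 Z17.000
G0 X0.000 Y0.000
G1 X23.000 Y0.000
G1 X23.000 Y10.000
G1 X9.000 Y10.000
G1 X9.000 Y29.000
G1 X0.000 Y29.000
G1 X0.000 Y0.000
M2 ; end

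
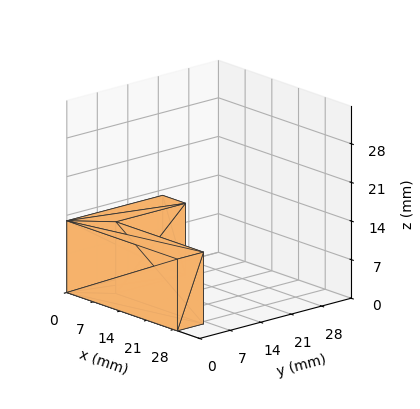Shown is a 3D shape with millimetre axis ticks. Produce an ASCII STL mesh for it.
Reading the render: the shape is an L-shaped prism: outer 29 × 22 mm, arm thicknesses ≈ 6 mm (horizontal) and 6 mm (vertical), extruded 13 mm in z (dimensions read to the nearest mm from the axis ticks). For the STL, each face is triangulated and given an outward normal.

solid part
  facet normal 0.0000 0.0000 -1.0000
    outer loop
      vertex 29.000 6.000 0.000
      vertex 29.000 0.000 0.000
      vertex 0.000 0.000 0.000
    endloop
  endfacet
  facet normal 0.0000 0.0000 -1.0000
    outer loop
      vertex 6.000 6.000 0.000
      vertex 29.000 6.000 0.000
      vertex 0.000 0.000 0.000
    endloop
  endfacet
  facet normal 0.0000 0.0000 -1.0000
    outer loop
      vertex 6.000 22.000 0.000
      vertex 6.000 6.000 0.000
      vertex 0.000 0.000 0.000
    endloop
  endfacet
  facet normal 0.0000 0.0000 -1.0000
    outer loop
      vertex 0.000 22.000 0.000
      vertex 6.000 22.000 0.000
      vertex 0.000 0.000 0.000
    endloop
  endfacet
  facet normal 0.0000 0.0000 1.0000
    outer loop
      vertex 0.000 0.000 13.000
      vertex 29.000 0.000 13.000
      vertex 29.000 6.000 13.000
    endloop
  endfacet
  facet normal 0.0000 0.0000 1.0000
    outer loop
      vertex 0.000 0.000 13.000
      vertex 29.000 6.000 13.000
      vertex 6.000 6.000 13.000
    endloop
  endfacet
  facet normal 0.0000 0.0000 1.0000
    outer loop
      vertex 0.000 0.000 13.000
      vertex 6.000 6.000 13.000
      vertex 6.000 22.000 13.000
    endloop
  endfacet
  facet normal 0.0000 0.0000 1.0000
    outer loop
      vertex 0.000 0.000 13.000
      vertex 6.000 22.000 13.000
      vertex 0.000 22.000 13.000
    endloop
  endfacet
  facet normal 0.0000 -1.0000 0.0000
    outer loop
      vertex 0.000 0.000 0.000
      vertex 29.000 0.000 0.000
      vertex 29.000 0.000 13.000
    endloop
  endfacet
  facet normal 0.0000 -1.0000 0.0000
    outer loop
      vertex 0.000 0.000 0.000
      vertex 29.000 0.000 13.000
      vertex 0.000 0.000 13.000
    endloop
  endfacet
  facet normal 1.0000 0.0000 0.0000
    outer loop
      vertex 29.000 0.000 0.000
      vertex 29.000 6.000 0.000
      vertex 29.000 6.000 13.000
    endloop
  endfacet
  facet normal 1.0000 0.0000 0.0000
    outer loop
      vertex 29.000 0.000 0.000
      vertex 29.000 6.000 13.000
      vertex 29.000 0.000 13.000
    endloop
  endfacet
  facet normal 0.0000 1.0000 0.0000
    outer loop
      vertex 29.000 6.000 0.000
      vertex 6.000 6.000 0.000
      vertex 6.000 6.000 13.000
    endloop
  endfacet
  facet normal 0.0000 1.0000 0.0000
    outer loop
      vertex 29.000 6.000 0.000
      vertex 6.000 6.000 13.000
      vertex 29.000 6.000 13.000
    endloop
  endfacet
  facet normal 1.0000 0.0000 0.0000
    outer loop
      vertex 6.000 6.000 0.000
      vertex 6.000 22.000 0.000
      vertex 6.000 22.000 13.000
    endloop
  endfacet
  facet normal 1.0000 0.0000 0.0000
    outer loop
      vertex 6.000 6.000 0.000
      vertex 6.000 22.000 13.000
      vertex 6.000 6.000 13.000
    endloop
  endfacet
  facet normal 0.0000 1.0000 0.0000
    outer loop
      vertex 6.000 22.000 0.000
      vertex 0.000 22.000 0.000
      vertex 0.000 22.000 13.000
    endloop
  endfacet
  facet normal 0.0000 1.0000 0.0000
    outer loop
      vertex 6.000 22.000 0.000
      vertex 0.000 22.000 13.000
      vertex 6.000 22.000 13.000
    endloop
  endfacet
  facet normal -1.0000 0.0000 0.0000
    outer loop
      vertex 0.000 22.000 0.000
      vertex 0.000 0.000 0.000
      vertex 0.000 0.000 13.000
    endloop
  endfacet
  facet normal -1.0000 0.0000 0.0000
    outer loop
      vertex 0.000 22.000 0.000
      vertex 0.000 0.000 13.000
      vertex 0.000 22.000 13.000
    endloop
  endfacet
endsolid part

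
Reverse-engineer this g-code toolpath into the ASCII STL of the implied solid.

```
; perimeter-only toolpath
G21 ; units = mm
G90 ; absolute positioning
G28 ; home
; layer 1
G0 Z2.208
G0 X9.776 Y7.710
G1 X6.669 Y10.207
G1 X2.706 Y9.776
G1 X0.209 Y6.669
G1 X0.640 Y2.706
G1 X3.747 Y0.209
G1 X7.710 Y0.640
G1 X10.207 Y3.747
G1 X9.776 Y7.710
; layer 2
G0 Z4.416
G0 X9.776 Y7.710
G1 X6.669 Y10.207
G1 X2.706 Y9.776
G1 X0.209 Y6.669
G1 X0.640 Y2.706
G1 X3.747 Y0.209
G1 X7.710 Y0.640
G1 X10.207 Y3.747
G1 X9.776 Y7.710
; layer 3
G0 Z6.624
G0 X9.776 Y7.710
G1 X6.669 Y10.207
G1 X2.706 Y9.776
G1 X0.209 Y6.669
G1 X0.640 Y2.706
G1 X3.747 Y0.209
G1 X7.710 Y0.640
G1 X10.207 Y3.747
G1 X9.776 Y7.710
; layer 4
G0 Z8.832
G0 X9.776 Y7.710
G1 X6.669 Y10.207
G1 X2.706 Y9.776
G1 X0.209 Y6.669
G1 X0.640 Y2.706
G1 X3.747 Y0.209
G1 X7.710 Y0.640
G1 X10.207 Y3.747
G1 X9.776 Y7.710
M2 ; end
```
solid part
  facet normal 0.0000 0.0000 -1.0000
    outer loop
      vertex 2.706 9.776 0.000
      vertex 6.669 10.207 0.000
      vertex 9.776 7.710 0.000
    endloop
  endfacet
  facet normal 0.0000 0.0000 -1.0000
    outer loop
      vertex 0.209 6.669 0.000
      vertex 2.706 9.776 0.000
      vertex 9.776 7.710 0.000
    endloop
  endfacet
  facet normal 0.0000 0.0000 -1.0000
    outer loop
      vertex 0.640 2.706 0.000
      vertex 0.209 6.669 0.000
      vertex 9.776 7.710 0.000
    endloop
  endfacet
  facet normal 0.0000 0.0000 -1.0000
    outer loop
      vertex 3.747 0.209 0.000
      vertex 0.640 2.706 0.000
      vertex 9.776 7.710 0.000
    endloop
  endfacet
  facet normal 0.0000 0.0000 -1.0000
    outer loop
      vertex 7.710 0.640 0.000
      vertex 3.747 0.209 0.000
      vertex 9.776 7.710 0.000
    endloop
  endfacet
  facet normal 0.0000 0.0000 -1.0000
    outer loop
      vertex 10.207 3.747 0.000
      vertex 7.710 0.640 0.000
      vertex 9.776 7.710 0.000
    endloop
  endfacet
  facet normal 0.0000 0.0000 1.0000
    outer loop
      vertex 9.776 7.710 8.832
      vertex 6.669 10.207 8.832
      vertex 2.706 9.776 8.832
    endloop
  endfacet
  facet normal 0.0000 0.0000 1.0000
    outer loop
      vertex 9.776 7.710 8.832
      vertex 2.706 9.776 8.832
      vertex 0.209 6.669 8.832
    endloop
  endfacet
  facet normal 0.0000 0.0000 1.0000
    outer loop
      vertex 9.776 7.710 8.832
      vertex 0.209 6.669 8.832
      vertex 0.640 2.706 8.832
    endloop
  endfacet
  facet normal 0.0000 0.0000 1.0000
    outer loop
      vertex 9.776 7.710 8.832
      vertex 0.640 2.706 8.832
      vertex 3.747 0.209 8.832
    endloop
  endfacet
  facet normal 0.0000 0.0000 1.0000
    outer loop
      vertex 9.776 7.710 8.832
      vertex 3.747 0.209 8.832
      vertex 7.710 0.640 8.832
    endloop
  endfacet
  facet normal 0.0000 0.0000 1.0000
    outer loop
      vertex 9.776 7.710 8.832
      vertex 7.710 0.640 8.832
      vertex 10.207 3.747 8.832
    endloop
  endfacet
  facet normal 0.6264 0.7795 0.0000
    outer loop
      vertex 9.776 7.710 0.000
      vertex 6.669 10.207 0.000
      vertex 6.669 10.207 8.832
    endloop
  endfacet
  facet normal 0.6264 0.7795 0.0000
    outer loop
      vertex 9.776 7.710 0.000
      vertex 6.669 10.207 8.832
      vertex 9.776 7.710 8.832
    endloop
  endfacet
  facet normal -0.1081 0.9941 0.0000
    outer loop
      vertex 6.669 10.207 0.000
      vertex 2.706 9.776 0.000
      vertex 2.706 9.776 8.832
    endloop
  endfacet
  facet normal -0.1081 0.9941 0.0000
    outer loop
      vertex 6.669 10.207 0.000
      vertex 2.706 9.776 8.832
      vertex 6.669 10.207 8.832
    endloop
  endfacet
  facet normal -0.7795 0.6264 0.0000
    outer loop
      vertex 2.706 9.776 0.000
      vertex 0.209 6.669 0.000
      vertex 0.209 6.669 8.832
    endloop
  endfacet
  facet normal -0.7795 0.6264 0.0000
    outer loop
      vertex 2.706 9.776 0.000
      vertex 0.209 6.669 8.832
      vertex 2.706 9.776 8.832
    endloop
  endfacet
  facet normal -0.9941 -0.1081 0.0000
    outer loop
      vertex 0.209 6.669 0.000
      vertex 0.640 2.706 0.000
      vertex 0.640 2.706 8.832
    endloop
  endfacet
  facet normal -0.9941 -0.1081 0.0000
    outer loop
      vertex 0.209 6.669 0.000
      vertex 0.640 2.706 8.832
      vertex 0.209 6.669 8.832
    endloop
  endfacet
  facet normal -0.6264 -0.7795 0.0000
    outer loop
      vertex 0.640 2.706 0.000
      vertex 3.747 0.209 0.000
      vertex 3.747 0.209 8.832
    endloop
  endfacet
  facet normal -0.6264 -0.7795 0.0000
    outer loop
      vertex 0.640 2.706 0.000
      vertex 3.747 0.209 8.832
      vertex 0.640 2.706 8.832
    endloop
  endfacet
  facet normal 0.1081 -0.9941 0.0000
    outer loop
      vertex 3.747 0.209 0.000
      vertex 7.710 0.640 0.000
      vertex 7.710 0.640 8.832
    endloop
  endfacet
  facet normal 0.1081 -0.9941 0.0000
    outer loop
      vertex 3.747 0.209 0.000
      vertex 7.710 0.640 8.832
      vertex 3.747 0.209 8.832
    endloop
  endfacet
  facet normal 0.7795 -0.6264 0.0000
    outer loop
      vertex 7.710 0.640 0.000
      vertex 10.207 3.747 0.000
      vertex 10.207 3.747 8.832
    endloop
  endfacet
  facet normal 0.7795 -0.6264 0.0000
    outer loop
      vertex 7.710 0.640 0.000
      vertex 10.207 3.747 8.832
      vertex 7.710 0.640 8.832
    endloop
  endfacet
  facet normal 0.9941 0.1081 0.0000
    outer loop
      vertex 10.207 3.747 0.000
      vertex 9.776 7.710 0.000
      vertex 9.776 7.710 8.832
    endloop
  endfacet
  facet normal 0.9941 0.1081 0.0000
    outer loop
      vertex 10.207 3.747 0.000
      vertex 9.776 7.710 8.832
      vertex 10.207 3.747 8.832
    endloop
  endfacet
endsolid part

The G0 Z moves step by Δz≈2.208 mm. Every layer's G1 loop is the same polygon, so the solid is a straight extrusion of it from z=0 to z≈8.83. Closing with flat bottom and top caps and triangulating gives 28 facets — a regular 8-sided prism (a cylinder approximated with 8 flat sides), circumscribed radius ≈ 5.21 mm, height ≈ 8.83 mm.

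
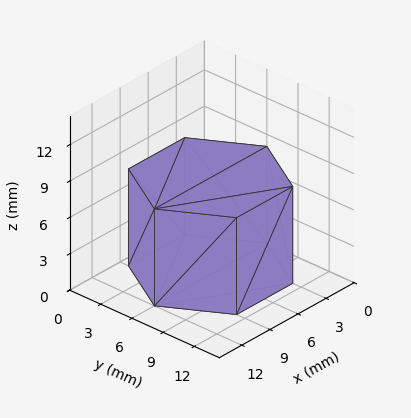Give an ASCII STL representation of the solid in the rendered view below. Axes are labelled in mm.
Reading the render: the shape is a regular 6-sided prism (a cylinder approximated with 6 flat sides), circumscribed radius ≈ 6 mm, height ≈ 8 mm (dimensions read to the nearest mm from the axis ticks). For the STL, each face is triangulated and given an outward normal.

solid part
  facet normal 0.0000 0.0000 -1.0000
    outer loop
      vertex 3.000 11.196 0.000
      vertex 9.000 11.196 0.000
      vertex 12.000 6.000 0.000
    endloop
  endfacet
  facet normal 0.0000 0.0000 -1.0000
    outer loop
      vertex 0.000 6.000 0.000
      vertex 3.000 11.196 0.000
      vertex 12.000 6.000 0.000
    endloop
  endfacet
  facet normal 0.0000 0.0000 -1.0000
    outer loop
      vertex 3.000 0.804 0.000
      vertex 0.000 6.000 0.000
      vertex 12.000 6.000 0.000
    endloop
  endfacet
  facet normal 0.0000 0.0000 -1.0000
    outer loop
      vertex 9.000 0.804 0.000
      vertex 3.000 0.804 0.000
      vertex 12.000 6.000 0.000
    endloop
  endfacet
  facet normal 0.0000 0.0000 1.0000
    outer loop
      vertex 12.000 6.000 8.000
      vertex 9.000 11.196 8.000
      vertex 3.000 11.196 8.000
    endloop
  endfacet
  facet normal 0.0000 0.0000 1.0000
    outer loop
      vertex 12.000 6.000 8.000
      vertex 3.000 11.196 8.000
      vertex 0.000 6.000 8.000
    endloop
  endfacet
  facet normal 0.0000 0.0000 1.0000
    outer loop
      vertex 12.000 6.000 8.000
      vertex 0.000 6.000 8.000
      vertex 3.000 0.804 8.000
    endloop
  endfacet
  facet normal 0.0000 0.0000 1.0000
    outer loop
      vertex 12.000 6.000 8.000
      vertex 3.000 0.804 8.000
      vertex 9.000 0.804 8.000
    endloop
  endfacet
  facet normal 0.8660 0.5000 0.0000
    outer loop
      vertex 12.000 6.000 0.000
      vertex 9.000 11.196 0.000
      vertex 9.000 11.196 8.000
    endloop
  endfacet
  facet normal 0.8660 0.5000 0.0000
    outer loop
      vertex 12.000 6.000 0.000
      vertex 9.000 11.196 8.000
      vertex 12.000 6.000 8.000
    endloop
  endfacet
  facet normal 0.0000 1.0000 0.0000
    outer loop
      vertex 9.000 11.196 0.000
      vertex 3.000 11.196 0.000
      vertex 3.000 11.196 8.000
    endloop
  endfacet
  facet normal 0.0000 1.0000 0.0000
    outer loop
      vertex 9.000 11.196 0.000
      vertex 3.000 11.196 8.000
      vertex 9.000 11.196 8.000
    endloop
  endfacet
  facet normal -0.8660 0.5000 0.0000
    outer loop
      vertex 3.000 11.196 0.000
      vertex 0.000 6.000 0.000
      vertex 0.000 6.000 8.000
    endloop
  endfacet
  facet normal -0.8660 0.5000 0.0000
    outer loop
      vertex 3.000 11.196 0.000
      vertex 0.000 6.000 8.000
      vertex 3.000 11.196 8.000
    endloop
  endfacet
  facet normal -0.8660 -0.5000 0.0000
    outer loop
      vertex 0.000 6.000 0.000
      vertex 3.000 0.804 0.000
      vertex 3.000 0.804 8.000
    endloop
  endfacet
  facet normal -0.8660 -0.5000 0.0000
    outer loop
      vertex 0.000 6.000 0.000
      vertex 3.000 0.804 8.000
      vertex 0.000 6.000 8.000
    endloop
  endfacet
  facet normal 0.0000 -1.0000 0.0000
    outer loop
      vertex 3.000 0.804 0.000
      vertex 9.000 0.804 0.000
      vertex 9.000 0.804 8.000
    endloop
  endfacet
  facet normal 0.0000 -1.0000 0.0000
    outer loop
      vertex 3.000 0.804 0.000
      vertex 9.000 0.804 8.000
      vertex 3.000 0.804 8.000
    endloop
  endfacet
  facet normal 0.8660 -0.5000 0.0000
    outer loop
      vertex 9.000 0.804 0.000
      vertex 12.000 6.000 0.000
      vertex 12.000 6.000 8.000
    endloop
  endfacet
  facet normal 0.8660 -0.5000 0.0000
    outer loop
      vertex 9.000 0.804 0.000
      vertex 12.000 6.000 8.000
      vertex 9.000 0.804 8.000
    endloop
  endfacet
endsolid part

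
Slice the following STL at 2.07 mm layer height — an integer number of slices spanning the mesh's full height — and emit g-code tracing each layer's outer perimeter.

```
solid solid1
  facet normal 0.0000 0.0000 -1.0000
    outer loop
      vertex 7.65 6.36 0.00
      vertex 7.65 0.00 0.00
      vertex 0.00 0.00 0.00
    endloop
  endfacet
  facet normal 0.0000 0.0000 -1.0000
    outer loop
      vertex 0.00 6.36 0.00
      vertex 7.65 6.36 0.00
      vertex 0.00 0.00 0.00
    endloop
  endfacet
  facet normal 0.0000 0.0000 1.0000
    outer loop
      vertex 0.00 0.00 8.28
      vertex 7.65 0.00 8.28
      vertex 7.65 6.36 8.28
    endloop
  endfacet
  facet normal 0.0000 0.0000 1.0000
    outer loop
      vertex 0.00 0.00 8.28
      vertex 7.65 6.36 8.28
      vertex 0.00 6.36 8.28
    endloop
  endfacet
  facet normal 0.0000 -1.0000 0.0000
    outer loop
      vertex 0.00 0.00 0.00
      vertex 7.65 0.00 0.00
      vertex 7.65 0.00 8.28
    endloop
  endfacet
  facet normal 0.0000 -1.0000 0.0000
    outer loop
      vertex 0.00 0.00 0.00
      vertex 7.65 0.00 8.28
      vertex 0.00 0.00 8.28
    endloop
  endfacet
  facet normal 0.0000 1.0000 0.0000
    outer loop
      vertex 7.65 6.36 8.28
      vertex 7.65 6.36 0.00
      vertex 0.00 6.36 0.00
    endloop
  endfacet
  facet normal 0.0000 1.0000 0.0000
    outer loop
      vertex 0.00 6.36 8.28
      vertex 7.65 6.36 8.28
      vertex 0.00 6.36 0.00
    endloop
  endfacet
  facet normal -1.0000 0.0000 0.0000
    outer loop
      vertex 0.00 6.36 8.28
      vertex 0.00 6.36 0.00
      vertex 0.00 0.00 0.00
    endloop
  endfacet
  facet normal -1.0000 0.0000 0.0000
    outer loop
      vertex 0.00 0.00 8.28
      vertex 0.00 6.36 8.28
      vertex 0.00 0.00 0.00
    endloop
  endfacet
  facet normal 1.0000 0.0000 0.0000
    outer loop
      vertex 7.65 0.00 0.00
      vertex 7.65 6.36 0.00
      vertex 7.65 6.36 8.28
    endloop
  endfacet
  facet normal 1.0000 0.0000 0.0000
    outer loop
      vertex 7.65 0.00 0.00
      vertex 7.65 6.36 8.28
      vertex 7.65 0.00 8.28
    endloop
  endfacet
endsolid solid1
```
; perimeter-only toolpath
G21 ; units = mm
G90 ; absolute positioning
G28 ; home
; layer 1
G0 Z2.07
G0 X0.00 Y0.00
G1 X7.65 Y0.00
G1 X7.65 Y6.36
G1 X0.00 Y6.36
G1 X0.00 Y0.00
; layer 2
G0 Z4.14
G0 X0.00 Y0.00
G1 X7.65 Y0.00
G1 X7.65 Y6.36
G1 X0.00 Y6.36
G1 X0.00 Y0.00
; layer 3
G0 Z6.21
G0 X0.00 Y0.00
G1 X7.65 Y0.00
G1 X7.65 Y6.36
G1 X0.00 Y6.36
G1 X0.00 Y0.00
; layer 4
G0 Z8.28
G0 X0.00 Y0.00
G1 X7.65 Y0.00
G1 X7.65 Y6.36
G1 X0.00 Y6.36
G1 X0.00 Y0.00
M2 ; end

The solid is a rectangular box, roughly 7.65 × 6.36 mm footprint and 8.28 mm tall. Slicing at Δz = 2.07 mm — 4 equal slices spanning the solid's height, so layer i sits at z = i·h/4 — gives 4 non-empty perimeters. Each is a 4-segment closed polygon; G0 lifts to the layer z and rapids to the start vertex, then G1 traces the edges.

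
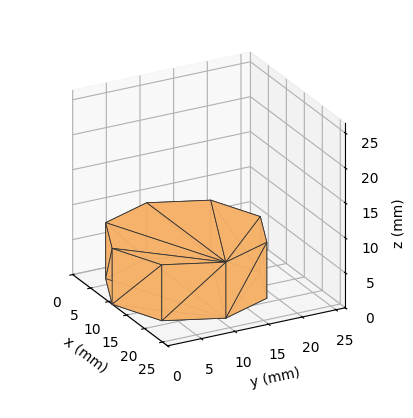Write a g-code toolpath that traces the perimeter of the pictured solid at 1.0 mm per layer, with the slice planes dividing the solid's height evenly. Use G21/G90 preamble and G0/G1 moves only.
Reading the render: the shape is a regular 8-sided prism (a cylinder approximated with 8 flat sides), circumscribed radius ≈ 11 mm, height ≈ 8 mm (dimensions read to the nearest mm from the axis ticks). For the g-code, the solid's height is divided into equal slices at the stated Δz and each level perimeter traced with G1 moves after a G0 lift.

; perimeter-only toolpath
G21 ; units = mm
G90 ; absolute positioning
G28 ; home
; layer 1
G0 Z1.0
G0 X22.0 Y11.0
G1 X18.8 Y18.8
G1 X11.0 Y22.0
G1 X3.2 Y18.8
G1 X0.0 Y11.0
G1 X3.2 Y3.2
G1 X11.0 Y0.0
G1 X18.8 Y3.2
G1 X22.0 Y11.0
; layer 2
G0 Z2.0
G0 X22.0 Y11.0
G1 X18.8 Y18.8
G1 X11.0 Y22.0
G1 X3.2 Y18.8
G1 X0.0 Y11.0
G1 X3.2 Y3.2
G1 X11.0 Y0.0
G1 X18.8 Y3.2
G1 X22.0 Y11.0
; layer 3
G0 Z3.0
G0 X22.0 Y11.0
G1 X18.8 Y18.8
G1 X11.0 Y22.0
G1 X3.2 Y18.8
G1 X0.0 Y11.0
G1 X3.2 Y3.2
G1 X11.0 Y0.0
G1 X18.8 Y3.2
G1 X22.0 Y11.0
; layer 4
G0 Z4.0
G0 X22.0 Y11.0
G1 X18.8 Y18.8
G1 X11.0 Y22.0
G1 X3.2 Y18.8
G1 X0.0 Y11.0
G1 X3.2 Y3.2
G1 X11.0 Y0.0
G1 X18.8 Y3.2
G1 X22.0 Y11.0
; layer 5
G0 Z5.0
G0 X22.0 Y11.0
G1 X18.8 Y18.8
G1 X11.0 Y22.0
G1 X3.2 Y18.8
G1 X0.0 Y11.0
G1 X3.2 Y3.2
G1 X11.0 Y0.0
G1 X18.8 Y3.2
G1 X22.0 Y11.0
; layer 6
G0 Z6.0
G0 X22.0 Y11.0
G1 X18.8 Y18.8
G1 X11.0 Y22.0
G1 X3.2 Y18.8
G1 X0.0 Y11.0
G1 X3.2 Y3.2
G1 X11.0 Y0.0
G1 X18.8 Y3.2
G1 X22.0 Y11.0
; layer 7
G0 Z7.0
G0 X22.0 Y11.0
G1 X18.8 Y18.8
G1 X11.0 Y22.0
G1 X3.2 Y18.8
G1 X0.0 Y11.0
G1 X3.2 Y3.2
G1 X11.0 Y0.0
G1 X18.8 Y3.2
G1 X22.0 Y11.0
; layer 8
G0 Z8.0
G0 X22.0 Y11.0
G1 X18.8 Y18.8
G1 X11.0 Y22.0
G1 X3.2 Y18.8
G1 X0.0 Y11.0
G1 X3.2 Y3.2
G1 X11.0 Y0.0
G1 X18.8 Y3.2
G1 X22.0 Y11.0
M2 ; end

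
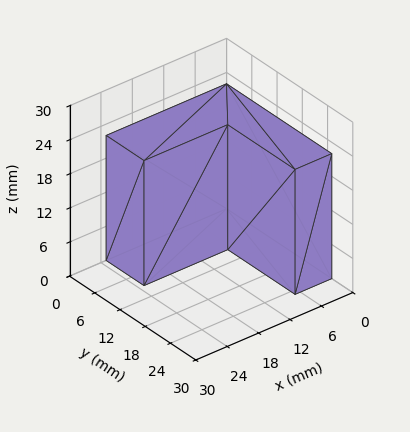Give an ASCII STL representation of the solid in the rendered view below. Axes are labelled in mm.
Reading the render: the shape is an L-shaped prism: outer 23 × 25 mm, arm thicknesses ≈ 9 mm (horizontal) and 7 mm (vertical), extruded 22 mm in z (dimensions read to the nearest mm from the axis ticks). For the STL, each face is triangulated and given an outward normal.

solid part
  facet normal 0.0000 0.0000 -1.0000
    outer loop
      vertex 23.000 9.000 0.000
      vertex 23.000 0.000 0.000
      vertex 0.000 0.000 0.000
    endloop
  endfacet
  facet normal 0.0000 0.0000 -1.0000
    outer loop
      vertex 7.000 9.000 0.000
      vertex 23.000 9.000 0.000
      vertex 0.000 0.000 0.000
    endloop
  endfacet
  facet normal 0.0000 0.0000 -1.0000
    outer loop
      vertex 7.000 25.000 0.000
      vertex 7.000 9.000 0.000
      vertex 0.000 0.000 0.000
    endloop
  endfacet
  facet normal 0.0000 0.0000 -1.0000
    outer loop
      vertex 0.000 25.000 0.000
      vertex 7.000 25.000 0.000
      vertex 0.000 0.000 0.000
    endloop
  endfacet
  facet normal 0.0000 0.0000 1.0000
    outer loop
      vertex 0.000 0.000 22.000
      vertex 23.000 0.000 22.000
      vertex 23.000 9.000 22.000
    endloop
  endfacet
  facet normal 0.0000 0.0000 1.0000
    outer loop
      vertex 0.000 0.000 22.000
      vertex 23.000 9.000 22.000
      vertex 7.000 9.000 22.000
    endloop
  endfacet
  facet normal 0.0000 0.0000 1.0000
    outer loop
      vertex 0.000 0.000 22.000
      vertex 7.000 9.000 22.000
      vertex 7.000 25.000 22.000
    endloop
  endfacet
  facet normal 0.0000 0.0000 1.0000
    outer loop
      vertex 0.000 0.000 22.000
      vertex 7.000 25.000 22.000
      vertex 0.000 25.000 22.000
    endloop
  endfacet
  facet normal 0.0000 -1.0000 0.0000
    outer loop
      vertex 0.000 0.000 0.000
      vertex 23.000 0.000 0.000
      vertex 23.000 0.000 22.000
    endloop
  endfacet
  facet normal 0.0000 -1.0000 0.0000
    outer loop
      vertex 0.000 0.000 0.000
      vertex 23.000 0.000 22.000
      vertex 0.000 0.000 22.000
    endloop
  endfacet
  facet normal 1.0000 0.0000 0.0000
    outer loop
      vertex 23.000 0.000 0.000
      vertex 23.000 9.000 0.000
      vertex 23.000 9.000 22.000
    endloop
  endfacet
  facet normal 1.0000 0.0000 0.0000
    outer loop
      vertex 23.000 0.000 0.000
      vertex 23.000 9.000 22.000
      vertex 23.000 0.000 22.000
    endloop
  endfacet
  facet normal 0.0000 1.0000 0.0000
    outer loop
      vertex 23.000 9.000 0.000
      vertex 7.000 9.000 0.000
      vertex 7.000 9.000 22.000
    endloop
  endfacet
  facet normal 0.0000 1.0000 0.0000
    outer loop
      vertex 23.000 9.000 0.000
      vertex 7.000 9.000 22.000
      vertex 23.000 9.000 22.000
    endloop
  endfacet
  facet normal 1.0000 0.0000 0.0000
    outer loop
      vertex 7.000 9.000 0.000
      vertex 7.000 25.000 0.000
      vertex 7.000 25.000 22.000
    endloop
  endfacet
  facet normal 1.0000 0.0000 0.0000
    outer loop
      vertex 7.000 9.000 0.000
      vertex 7.000 25.000 22.000
      vertex 7.000 9.000 22.000
    endloop
  endfacet
  facet normal 0.0000 1.0000 0.0000
    outer loop
      vertex 7.000 25.000 0.000
      vertex 0.000 25.000 0.000
      vertex 0.000 25.000 22.000
    endloop
  endfacet
  facet normal 0.0000 1.0000 0.0000
    outer loop
      vertex 7.000 25.000 0.000
      vertex 0.000 25.000 22.000
      vertex 7.000 25.000 22.000
    endloop
  endfacet
  facet normal -1.0000 0.0000 0.0000
    outer loop
      vertex 0.000 25.000 0.000
      vertex 0.000 0.000 0.000
      vertex 0.000 0.000 22.000
    endloop
  endfacet
  facet normal -1.0000 0.0000 0.0000
    outer loop
      vertex 0.000 25.000 0.000
      vertex 0.000 0.000 22.000
      vertex 0.000 25.000 22.000
    endloop
  endfacet
endsolid part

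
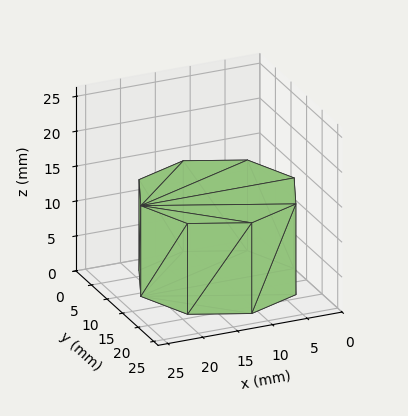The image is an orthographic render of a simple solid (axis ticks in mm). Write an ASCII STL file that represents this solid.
Reading the render: the shape is a regular 8-sided prism (a cylinder approximated with 8 flat sides), circumscribed radius ≈ 11 mm, height ≈ 13 mm (dimensions read to the nearest mm from the axis ticks). For the STL, each face is triangulated and given an outward normal.

solid part
  facet normal 0.0000 0.0000 -1.0000
    outer loop
      vertex 11.000 22.000 0.000
      vertex 18.778 18.778 0.000
      vertex 22.000 11.000 0.000
    endloop
  endfacet
  facet normal 0.0000 0.0000 -1.0000
    outer loop
      vertex 3.222 18.778 0.000
      vertex 11.000 22.000 0.000
      vertex 22.000 11.000 0.000
    endloop
  endfacet
  facet normal 0.0000 0.0000 -1.0000
    outer loop
      vertex 0.000 11.000 0.000
      vertex 3.222 18.778 0.000
      vertex 22.000 11.000 0.000
    endloop
  endfacet
  facet normal 0.0000 0.0000 -1.0000
    outer loop
      vertex 3.222 3.222 0.000
      vertex 0.000 11.000 0.000
      vertex 22.000 11.000 0.000
    endloop
  endfacet
  facet normal 0.0000 0.0000 -1.0000
    outer loop
      vertex 11.000 0.000 0.000
      vertex 3.222 3.222 0.000
      vertex 22.000 11.000 0.000
    endloop
  endfacet
  facet normal 0.0000 0.0000 -1.0000
    outer loop
      vertex 18.778 3.222 0.000
      vertex 11.000 0.000 0.000
      vertex 22.000 11.000 0.000
    endloop
  endfacet
  facet normal 0.0000 0.0000 1.0000
    outer loop
      vertex 22.000 11.000 13.000
      vertex 18.778 18.778 13.000
      vertex 11.000 22.000 13.000
    endloop
  endfacet
  facet normal 0.0000 0.0000 1.0000
    outer loop
      vertex 22.000 11.000 13.000
      vertex 11.000 22.000 13.000
      vertex 3.222 18.778 13.000
    endloop
  endfacet
  facet normal 0.0000 0.0000 1.0000
    outer loop
      vertex 22.000 11.000 13.000
      vertex 3.222 18.778 13.000
      vertex 0.000 11.000 13.000
    endloop
  endfacet
  facet normal 0.0000 0.0000 1.0000
    outer loop
      vertex 22.000 11.000 13.000
      vertex 0.000 11.000 13.000
      vertex 3.222 3.222 13.000
    endloop
  endfacet
  facet normal 0.0000 0.0000 1.0000
    outer loop
      vertex 22.000 11.000 13.000
      vertex 3.222 3.222 13.000
      vertex 11.000 0.000 13.000
    endloop
  endfacet
  facet normal 0.0000 0.0000 1.0000
    outer loop
      vertex 22.000 11.000 13.000
      vertex 11.000 0.000 13.000
      vertex 18.778 3.222 13.000
    endloop
  endfacet
  facet normal 0.9239 0.3827 0.0000
    outer loop
      vertex 22.000 11.000 0.000
      vertex 18.778 18.778 0.000
      vertex 18.778 18.778 13.000
    endloop
  endfacet
  facet normal 0.9239 0.3827 0.0000
    outer loop
      vertex 22.000 11.000 0.000
      vertex 18.778 18.778 13.000
      vertex 22.000 11.000 13.000
    endloop
  endfacet
  facet normal 0.3827 0.9239 0.0000
    outer loop
      vertex 18.778 18.778 0.000
      vertex 11.000 22.000 0.000
      vertex 11.000 22.000 13.000
    endloop
  endfacet
  facet normal 0.3827 0.9239 0.0000
    outer loop
      vertex 18.778 18.778 0.000
      vertex 11.000 22.000 13.000
      vertex 18.778 18.778 13.000
    endloop
  endfacet
  facet normal -0.3827 0.9239 0.0000
    outer loop
      vertex 11.000 22.000 0.000
      vertex 3.222 18.778 0.000
      vertex 3.222 18.778 13.000
    endloop
  endfacet
  facet normal -0.3827 0.9239 0.0000
    outer loop
      vertex 11.000 22.000 0.000
      vertex 3.222 18.778 13.000
      vertex 11.000 22.000 13.000
    endloop
  endfacet
  facet normal -0.9239 0.3827 0.0000
    outer loop
      vertex 3.222 18.778 0.000
      vertex 0.000 11.000 0.000
      vertex 0.000 11.000 13.000
    endloop
  endfacet
  facet normal -0.9239 0.3827 0.0000
    outer loop
      vertex 3.222 18.778 0.000
      vertex 0.000 11.000 13.000
      vertex 3.222 18.778 13.000
    endloop
  endfacet
  facet normal -0.9239 -0.3827 0.0000
    outer loop
      vertex 0.000 11.000 0.000
      vertex 3.222 3.222 0.000
      vertex 3.222 3.222 13.000
    endloop
  endfacet
  facet normal -0.9239 -0.3827 0.0000
    outer loop
      vertex 0.000 11.000 0.000
      vertex 3.222 3.222 13.000
      vertex 0.000 11.000 13.000
    endloop
  endfacet
  facet normal -0.3827 -0.9239 0.0000
    outer loop
      vertex 3.222 3.222 0.000
      vertex 11.000 0.000 0.000
      vertex 11.000 0.000 13.000
    endloop
  endfacet
  facet normal -0.3827 -0.9239 0.0000
    outer loop
      vertex 3.222 3.222 0.000
      vertex 11.000 0.000 13.000
      vertex 3.222 3.222 13.000
    endloop
  endfacet
  facet normal 0.3827 -0.9239 0.0000
    outer loop
      vertex 11.000 0.000 0.000
      vertex 18.778 3.222 0.000
      vertex 18.778 3.222 13.000
    endloop
  endfacet
  facet normal 0.3827 -0.9239 0.0000
    outer loop
      vertex 11.000 0.000 0.000
      vertex 18.778 3.222 13.000
      vertex 11.000 0.000 13.000
    endloop
  endfacet
  facet normal 0.9239 -0.3827 0.0000
    outer loop
      vertex 18.778 3.222 0.000
      vertex 22.000 11.000 0.000
      vertex 22.000 11.000 13.000
    endloop
  endfacet
  facet normal 0.9239 -0.3827 0.0000
    outer loop
      vertex 18.778 3.222 0.000
      vertex 22.000 11.000 13.000
      vertex 18.778 3.222 13.000
    endloop
  endfacet
endsolid part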